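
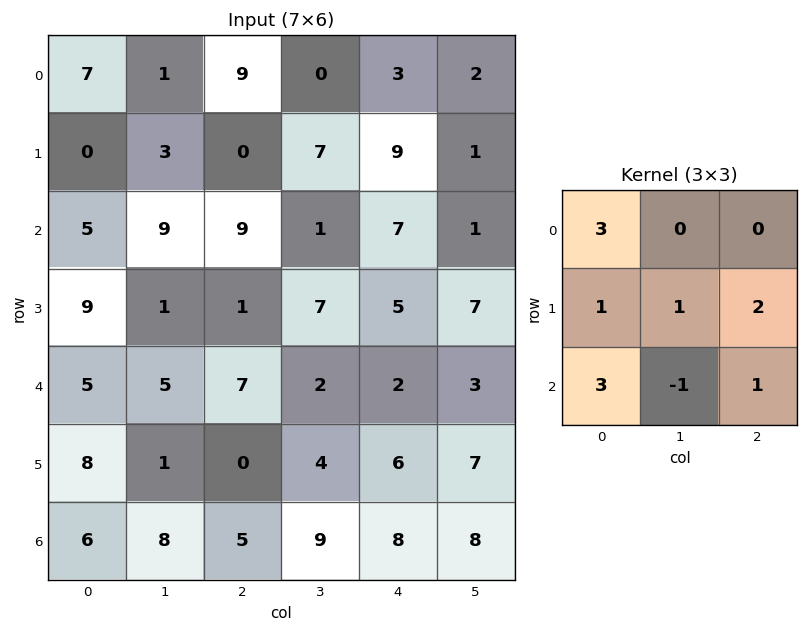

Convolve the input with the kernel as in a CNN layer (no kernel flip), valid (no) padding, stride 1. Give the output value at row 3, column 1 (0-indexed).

The receptive field on the input at this output position is [1 1 7 / 5 7 2 / 1 0 4]. Elementwise product with the kernel and sum: 1·3 + 5·1 + 7·1 + 2·2 + 1·3 + 0·-1 + 4·1.

26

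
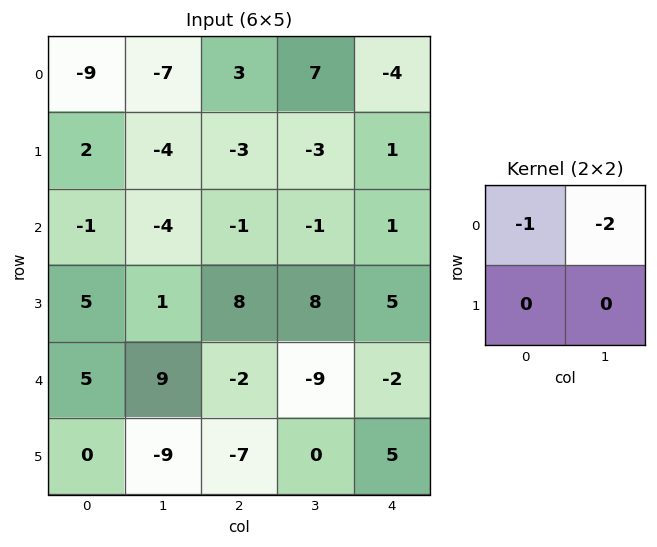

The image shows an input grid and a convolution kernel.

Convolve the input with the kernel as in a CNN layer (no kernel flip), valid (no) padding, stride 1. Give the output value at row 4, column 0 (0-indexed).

The receptive field on the input at this output position is [5 9 / 0 -9]. Elementwise product with the kernel and sum: 5·-1 + 9·-2.

-23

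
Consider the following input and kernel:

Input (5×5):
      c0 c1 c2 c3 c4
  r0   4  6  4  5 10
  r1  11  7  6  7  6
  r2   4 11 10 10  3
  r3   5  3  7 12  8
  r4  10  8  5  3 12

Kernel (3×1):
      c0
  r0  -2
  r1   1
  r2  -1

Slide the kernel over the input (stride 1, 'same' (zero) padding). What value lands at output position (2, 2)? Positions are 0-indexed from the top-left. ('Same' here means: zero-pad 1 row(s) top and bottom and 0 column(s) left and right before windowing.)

-9

The receptive field on the zero-padded input at this output position is [6 / 10 / 7]. Elementwise product with the kernel and sum: 6·-2 + 10·1 + 7·-1.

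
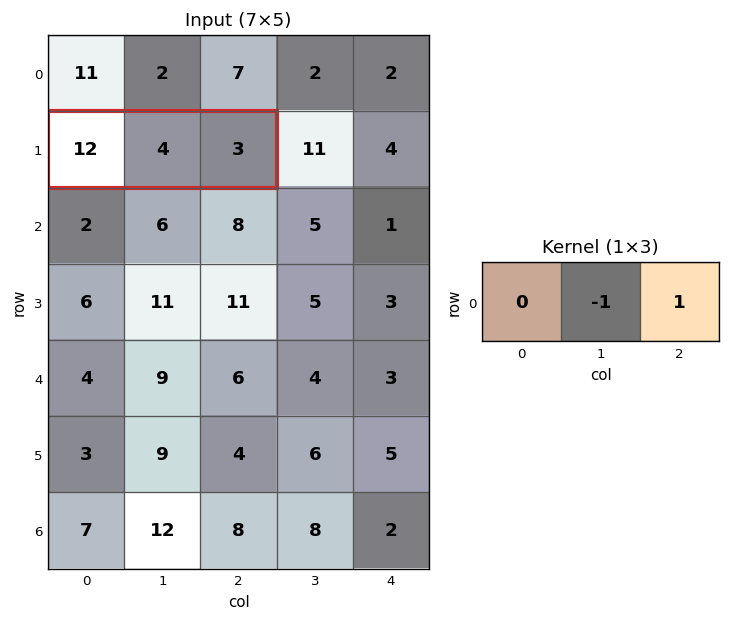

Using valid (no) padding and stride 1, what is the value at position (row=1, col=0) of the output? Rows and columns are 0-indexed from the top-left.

The receptive field on the input at this output position is [12 4 3]. Elementwise product with the kernel and sum: 4·-1 + 3·1.

-1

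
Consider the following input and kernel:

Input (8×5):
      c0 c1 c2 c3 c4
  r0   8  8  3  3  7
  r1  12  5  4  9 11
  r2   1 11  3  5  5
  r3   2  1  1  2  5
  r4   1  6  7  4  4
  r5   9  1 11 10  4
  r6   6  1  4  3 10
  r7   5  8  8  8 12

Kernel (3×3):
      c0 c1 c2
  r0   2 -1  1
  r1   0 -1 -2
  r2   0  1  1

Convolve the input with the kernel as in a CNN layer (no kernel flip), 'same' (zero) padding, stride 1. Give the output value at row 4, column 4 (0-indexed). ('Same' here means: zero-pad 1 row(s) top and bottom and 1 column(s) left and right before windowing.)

The receptive field on the zero-padded input at this output position is [2 5 0 / 4 4 0 / 10 4 0]. Elementwise product with the kernel and sum: 2·2 + 5·-1 + 0·1 + 4·-1 + 0·-2 + 4·1 + 0·1.

-1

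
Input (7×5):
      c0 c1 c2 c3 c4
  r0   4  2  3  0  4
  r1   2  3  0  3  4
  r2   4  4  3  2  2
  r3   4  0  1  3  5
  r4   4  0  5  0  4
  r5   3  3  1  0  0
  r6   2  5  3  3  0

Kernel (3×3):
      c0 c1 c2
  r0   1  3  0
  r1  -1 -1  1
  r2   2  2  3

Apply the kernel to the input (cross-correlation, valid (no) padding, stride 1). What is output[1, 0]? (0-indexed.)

17

The receptive field on the input at this output position is [2 3 0 / 4 4 3 / 4 0 1]. Elementwise product with the kernel and sum: 2·1 + 3·3 + 4·-1 + 4·-1 + 3·1 + 4·2 + 0·2 + 1·3.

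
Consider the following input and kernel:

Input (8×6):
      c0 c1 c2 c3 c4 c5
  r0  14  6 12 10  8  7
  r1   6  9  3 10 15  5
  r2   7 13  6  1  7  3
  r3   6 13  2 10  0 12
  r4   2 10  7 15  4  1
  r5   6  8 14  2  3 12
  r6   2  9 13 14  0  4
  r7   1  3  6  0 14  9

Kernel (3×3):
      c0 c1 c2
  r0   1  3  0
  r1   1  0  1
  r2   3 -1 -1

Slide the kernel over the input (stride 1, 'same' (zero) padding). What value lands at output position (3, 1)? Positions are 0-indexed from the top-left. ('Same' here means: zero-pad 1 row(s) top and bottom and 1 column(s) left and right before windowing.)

43

The receptive field on the zero-padded input at this output position is [7 13 6 / 6 13 2 / 2 10 7]. Elementwise product with the kernel and sum: 7·1 + 13·3 + 6·1 + 2·1 + 2·3 + 10·-1 + 7·-1.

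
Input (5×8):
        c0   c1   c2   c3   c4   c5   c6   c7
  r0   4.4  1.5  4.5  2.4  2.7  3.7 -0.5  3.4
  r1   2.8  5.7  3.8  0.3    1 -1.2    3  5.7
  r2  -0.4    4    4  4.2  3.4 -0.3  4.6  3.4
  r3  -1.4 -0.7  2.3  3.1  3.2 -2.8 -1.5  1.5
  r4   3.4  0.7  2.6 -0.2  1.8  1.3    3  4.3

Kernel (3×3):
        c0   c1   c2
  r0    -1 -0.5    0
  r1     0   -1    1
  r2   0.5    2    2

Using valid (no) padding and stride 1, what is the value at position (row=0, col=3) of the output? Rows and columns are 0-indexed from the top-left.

2.35

The receptive field on the input at this output position is [2.4 2.7 3.7 / 0.3 1 -1.2 / 4.2 3.4 -0.3]. Elementwise product with the kernel and sum: 2.4·-1 + 2.7·-0.5 + 1·-1 + -1.2·1 + 4.2·0.5 + 3.4·2 + -0.3·2.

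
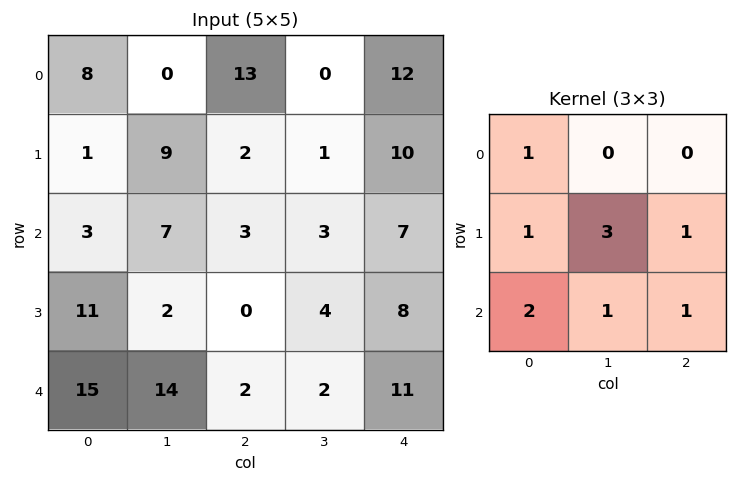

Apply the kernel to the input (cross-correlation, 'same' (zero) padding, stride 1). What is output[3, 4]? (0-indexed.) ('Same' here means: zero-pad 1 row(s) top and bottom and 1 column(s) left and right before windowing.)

The receptive field on the zero-padded input at this output position is [3 7 0 / 4 8 0 / 2 11 0]. Elementwise product with the kernel and sum: 3·1 + 4·1 + 8·3 + 0·1 + 2·2 + 11·1 + 0·1.

46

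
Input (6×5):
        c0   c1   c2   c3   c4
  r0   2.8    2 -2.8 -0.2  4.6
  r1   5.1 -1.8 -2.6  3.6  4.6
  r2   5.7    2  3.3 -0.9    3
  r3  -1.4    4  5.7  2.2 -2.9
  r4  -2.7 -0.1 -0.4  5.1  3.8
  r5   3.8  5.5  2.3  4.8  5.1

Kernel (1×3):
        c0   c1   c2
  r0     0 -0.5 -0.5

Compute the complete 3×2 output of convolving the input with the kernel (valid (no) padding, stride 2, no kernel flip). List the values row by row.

Output[0,0]: The receptive field on the input at this output position is [2.8 2 -2.8]. Elementwise product with the kernel and sum: 2·-0.5 + -2.8·-0.5.

0.4 -2.2
-2.65 -1.05
0.25 -4.45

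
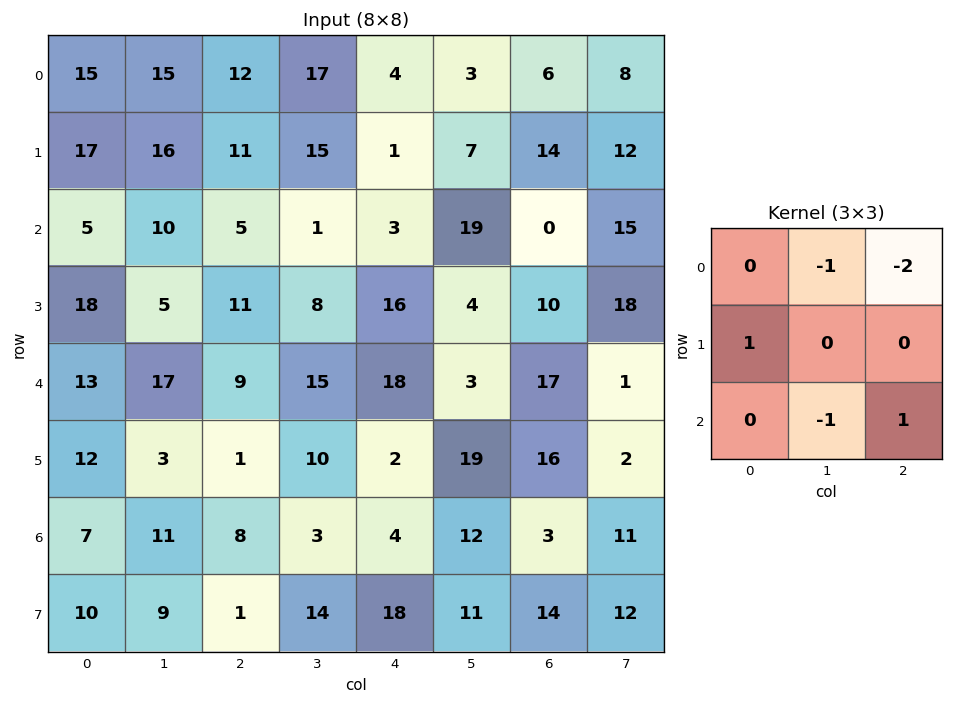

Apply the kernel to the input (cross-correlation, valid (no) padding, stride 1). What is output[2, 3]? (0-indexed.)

-48

The receptive field on the input at this output position is [1 3 19 / 8 16 4 / 15 18 3]. Elementwise product with the kernel and sum: 3·-1 + 19·-2 + 8·1 + 18·-1 + 3·1.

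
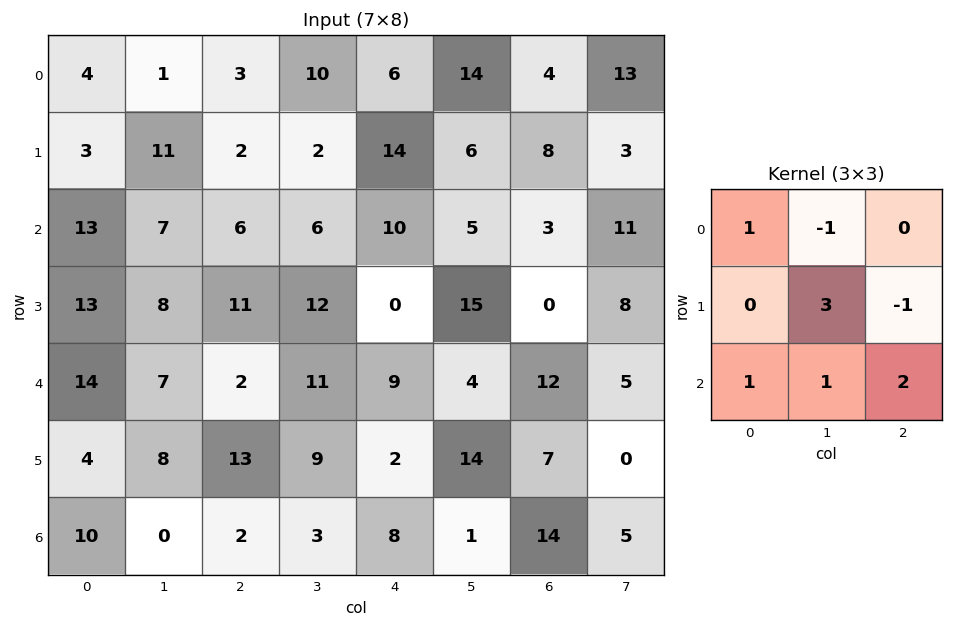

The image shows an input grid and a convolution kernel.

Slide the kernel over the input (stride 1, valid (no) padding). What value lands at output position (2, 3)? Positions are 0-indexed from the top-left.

The receptive field on the input at this output position is [6 10 5 / 12 0 15 / 11 9 4]. Elementwise product with the kernel and sum: 6·1 + 10·-1 + 0·3 + 15·-1 + 11·1 + 9·1 + 4·2.

9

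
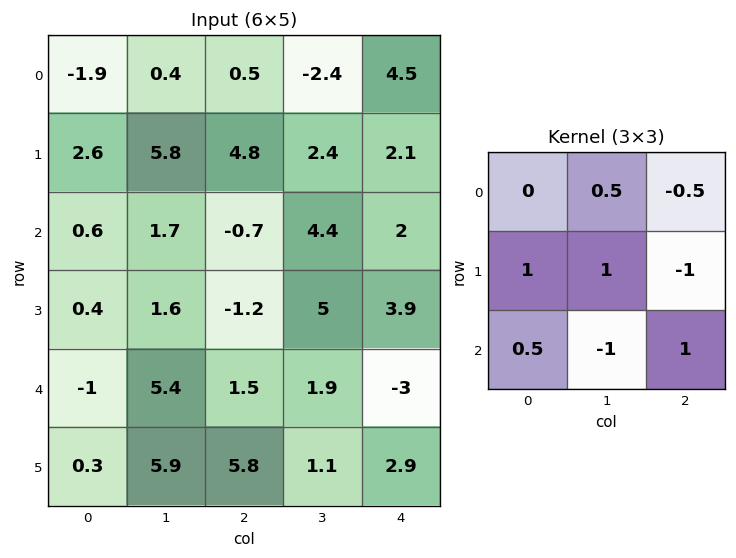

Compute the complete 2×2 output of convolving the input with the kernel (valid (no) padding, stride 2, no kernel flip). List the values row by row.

1.45 -1.1
-0 -3.05

Output[0,0]: The receptive field on the input at this output position is [-1.9 0.4 0.5 / 2.6 5.8 4.8 / 0.6 1.7 -0.7]. Elementwise product with the kernel and sum: 0.4·0.5 + 0.5·-0.5 + 2.6·1 + 5.8·1 + 4.8·-1 + 0.6·0.5 + 1.7·-1 + -0.7·1.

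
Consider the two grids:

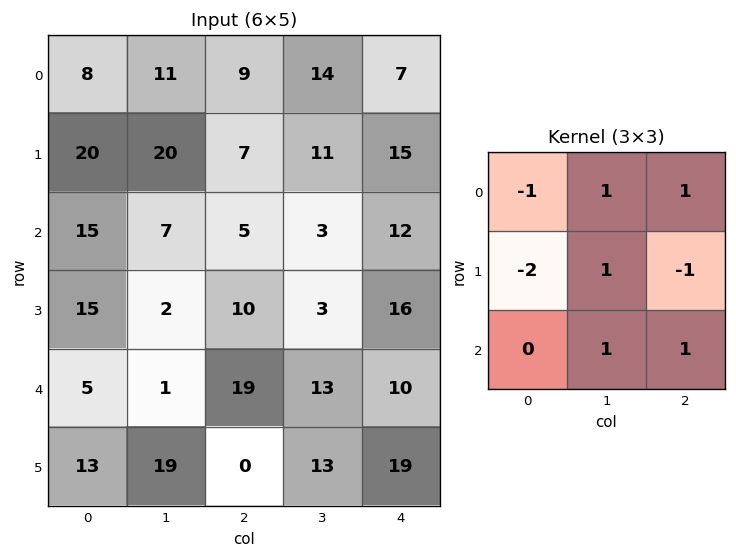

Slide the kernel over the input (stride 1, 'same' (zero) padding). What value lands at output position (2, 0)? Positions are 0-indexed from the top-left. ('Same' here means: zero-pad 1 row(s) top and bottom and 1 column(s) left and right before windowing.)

The receptive field on the zero-padded input at this output position is [0 20 20 / 0 15 7 / 0 15 2]. Elementwise product with the kernel and sum: 0·-1 + 20·1 + 20·1 + 0·-2 + 15·1 + 7·-1 + 15·1 + 2·1.

65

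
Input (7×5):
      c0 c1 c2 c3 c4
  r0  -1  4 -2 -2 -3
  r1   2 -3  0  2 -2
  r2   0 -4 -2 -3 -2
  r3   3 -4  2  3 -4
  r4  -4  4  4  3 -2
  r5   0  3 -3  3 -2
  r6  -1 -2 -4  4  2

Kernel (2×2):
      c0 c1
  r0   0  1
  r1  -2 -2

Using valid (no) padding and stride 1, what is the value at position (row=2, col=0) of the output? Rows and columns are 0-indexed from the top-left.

The receptive field on the input at this output position is [0 -4 / 3 -4]. Elementwise product with the kernel and sum: -4·1 + 3·-2 + -4·-2.

-2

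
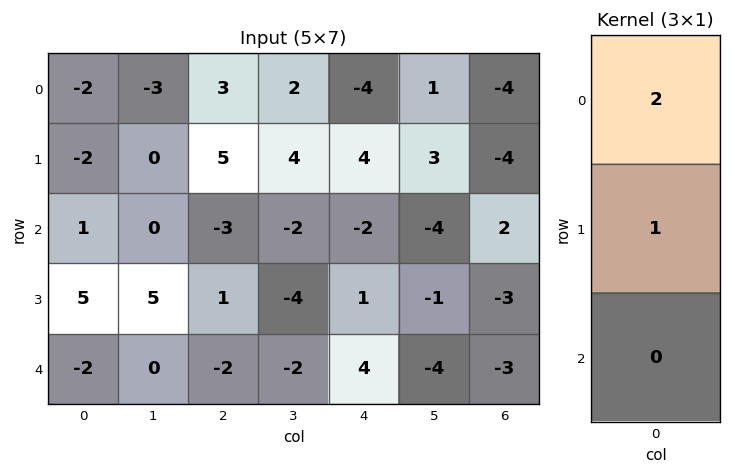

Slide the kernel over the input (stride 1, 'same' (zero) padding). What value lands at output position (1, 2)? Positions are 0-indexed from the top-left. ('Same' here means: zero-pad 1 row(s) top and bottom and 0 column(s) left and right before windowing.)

The receptive field on the zero-padded input at this output position is [3 / 5 / -3]. Elementwise product with the kernel and sum: 3·2 + 5·1.

11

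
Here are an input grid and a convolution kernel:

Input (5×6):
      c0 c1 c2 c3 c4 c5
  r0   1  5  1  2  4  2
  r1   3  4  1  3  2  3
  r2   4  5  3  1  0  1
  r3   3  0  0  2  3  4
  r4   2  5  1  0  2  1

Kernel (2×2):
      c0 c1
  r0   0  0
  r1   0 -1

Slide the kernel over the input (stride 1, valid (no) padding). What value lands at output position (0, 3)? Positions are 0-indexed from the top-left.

The receptive field on the input at this output position is [2 4 / 3 2]. Elementwise product with the kernel and sum: 2·-1.

-2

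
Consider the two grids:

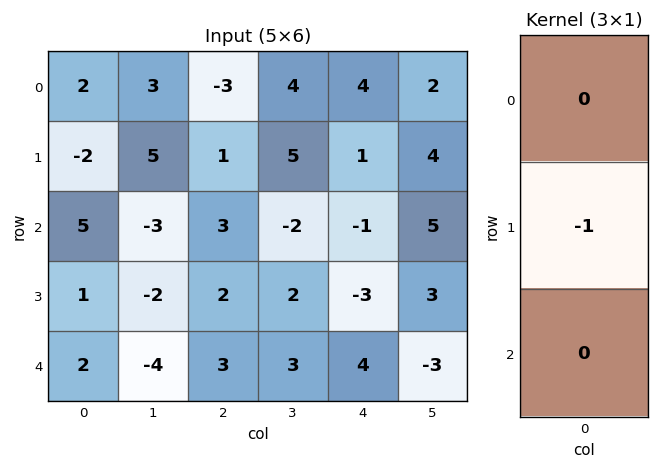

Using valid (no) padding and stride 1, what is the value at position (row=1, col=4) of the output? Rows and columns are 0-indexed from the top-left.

1

The receptive field on the input at this output position is [1 / -1 / -3]. Elementwise product with the kernel and sum: -1·-1.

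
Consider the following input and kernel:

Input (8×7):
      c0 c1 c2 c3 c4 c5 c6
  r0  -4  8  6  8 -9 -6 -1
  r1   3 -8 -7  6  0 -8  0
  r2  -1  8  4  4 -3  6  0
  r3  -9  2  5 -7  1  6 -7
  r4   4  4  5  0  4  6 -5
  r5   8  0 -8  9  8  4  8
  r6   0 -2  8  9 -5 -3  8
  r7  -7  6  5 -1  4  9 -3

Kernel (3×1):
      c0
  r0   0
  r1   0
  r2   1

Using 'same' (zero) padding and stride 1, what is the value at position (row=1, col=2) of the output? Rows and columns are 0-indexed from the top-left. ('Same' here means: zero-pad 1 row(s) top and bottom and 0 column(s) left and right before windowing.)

The receptive field on the zero-padded input at this output position is [6 / -7 / 4]. Elementwise product with the kernel and sum: 4·1.

4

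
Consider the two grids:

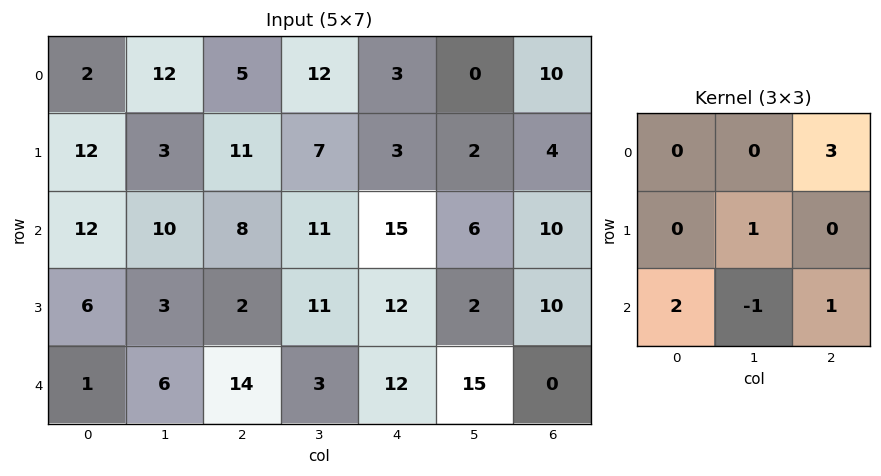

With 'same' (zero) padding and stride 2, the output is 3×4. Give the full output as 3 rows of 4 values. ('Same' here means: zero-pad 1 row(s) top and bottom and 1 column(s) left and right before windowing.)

Output[0,0]: The receptive field on the zero-padded input at this output position is [0 0 0 / 0 2 12 / 0 12 3]. Elementwise product with the kernel and sum: 0·3 + 2·1 + 0·2 + 12·-1 + 3·1.
Output[0,1]: The receptive field on the zero-padded input at this output position is [0 0 0 / 12 5 12 / 3 11 7]. Elementwise product with the kernel and sum: 0·3 + 5·1 + 3·2 + 11·-1 + 7·1.

-7 7 16 10
18 44 33 4
10 47 18 0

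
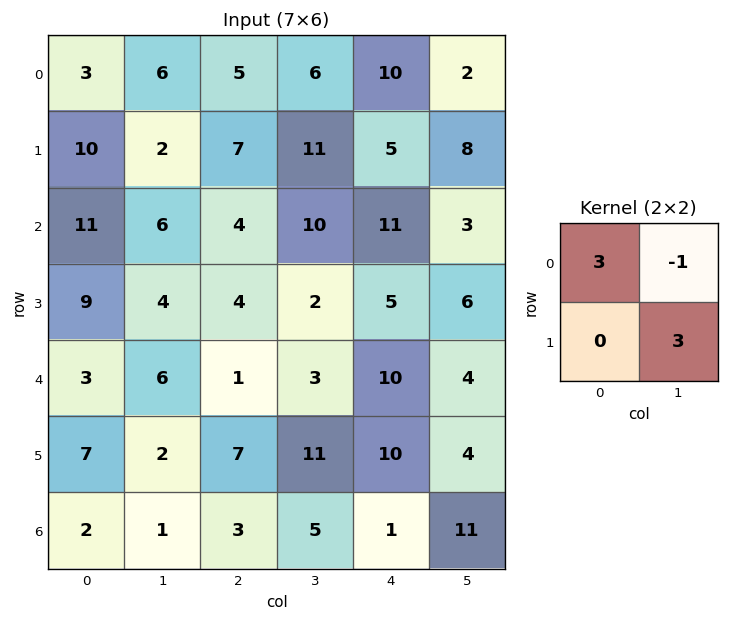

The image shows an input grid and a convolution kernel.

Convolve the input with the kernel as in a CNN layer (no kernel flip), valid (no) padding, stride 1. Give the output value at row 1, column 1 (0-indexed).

11

The receptive field on the input at this output position is [2 7 / 6 4]. Elementwise product with the kernel and sum: 2·3 + 7·-1 + 4·3.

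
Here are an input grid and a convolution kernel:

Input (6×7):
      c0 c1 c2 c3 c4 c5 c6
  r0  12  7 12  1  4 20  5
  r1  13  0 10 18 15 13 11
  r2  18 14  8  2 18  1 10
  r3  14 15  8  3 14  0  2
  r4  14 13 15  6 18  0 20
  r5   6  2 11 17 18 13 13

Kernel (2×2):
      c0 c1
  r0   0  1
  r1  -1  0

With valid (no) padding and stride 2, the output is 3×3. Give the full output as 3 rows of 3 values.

Output[0,0]: The receptive field on the input at this output position is [12 7 / 13 0]. Elementwise product with the kernel and sum: 7·1 + 13·-1.
Output[0,1]: The receptive field on the input at this output position is [12 1 / 10 18]. Elementwise product with the kernel and sum: 1·1 + 10·-1.

-6 -9 5
0 -6 -13
7 -5 -18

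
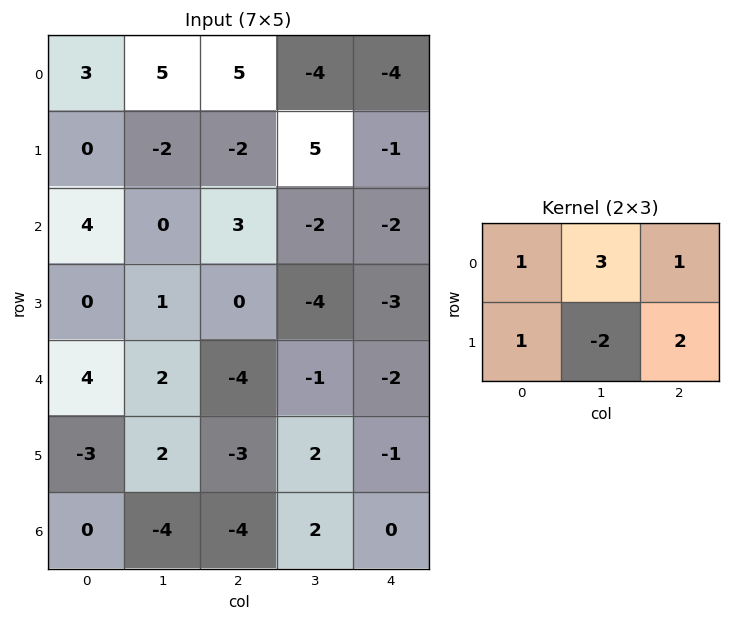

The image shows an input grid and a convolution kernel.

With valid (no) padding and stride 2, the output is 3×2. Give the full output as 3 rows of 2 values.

Output[0,0]: The receptive field on the input at this output position is [3 5 5 / 0 -2 -2]. Elementwise product with the kernel and sum: 3·1 + 5·3 + 5·1 + 0·1 + -2·-2 + -2·2.

23 -25
5 -3
-7 -18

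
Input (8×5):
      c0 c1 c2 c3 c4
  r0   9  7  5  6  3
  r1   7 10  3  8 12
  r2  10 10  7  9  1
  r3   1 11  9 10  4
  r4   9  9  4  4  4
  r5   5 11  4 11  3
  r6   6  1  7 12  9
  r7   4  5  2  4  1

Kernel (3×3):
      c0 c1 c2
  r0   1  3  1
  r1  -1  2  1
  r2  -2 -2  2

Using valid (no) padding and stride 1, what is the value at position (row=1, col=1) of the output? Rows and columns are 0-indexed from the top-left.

20

The receptive field on the input at this output position is [10 3 8 / 10 7 9 / 11 9 10]. Elementwise product with the kernel and sum: 10·1 + 3·3 + 8·1 + 10·-1 + 7·2 + 9·1 + 11·-2 + 9·-2 + 10·2.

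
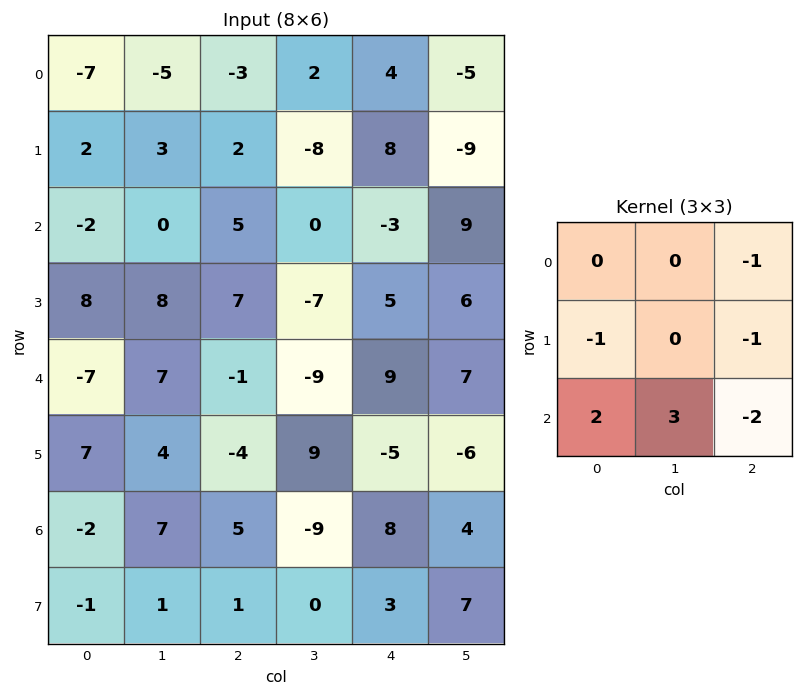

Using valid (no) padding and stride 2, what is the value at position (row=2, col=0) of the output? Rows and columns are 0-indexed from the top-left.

The receptive field on the input at this output position is [-7 7 -1 / 7 4 -4 / -2 7 5]. Elementwise product with the kernel and sum: -1·-1 + 7·-1 + -4·-1 + -2·2 + 7·3 + 5·-2.

5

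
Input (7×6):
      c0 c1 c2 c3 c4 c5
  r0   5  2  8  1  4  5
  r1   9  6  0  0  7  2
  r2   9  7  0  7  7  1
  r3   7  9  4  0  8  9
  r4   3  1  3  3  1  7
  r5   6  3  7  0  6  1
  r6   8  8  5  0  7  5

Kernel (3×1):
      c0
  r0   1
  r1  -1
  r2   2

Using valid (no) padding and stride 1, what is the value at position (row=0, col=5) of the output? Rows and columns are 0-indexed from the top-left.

The receptive field on the input at this output position is [5 / 2 / 1]. Elementwise product with the kernel and sum: 5·1 + 2·-1 + 1·2.

5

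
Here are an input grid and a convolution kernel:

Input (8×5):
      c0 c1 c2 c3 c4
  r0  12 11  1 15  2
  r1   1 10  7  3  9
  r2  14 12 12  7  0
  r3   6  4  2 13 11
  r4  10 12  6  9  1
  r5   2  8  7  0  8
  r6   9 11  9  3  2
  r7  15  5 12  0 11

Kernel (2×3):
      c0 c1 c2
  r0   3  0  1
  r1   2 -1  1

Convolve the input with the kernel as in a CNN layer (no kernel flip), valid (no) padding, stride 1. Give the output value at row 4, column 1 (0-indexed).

The receptive field on the input at this output position is [12 6 9 / 8 7 0]. Elementwise product with the kernel and sum: 12·3 + 9·1 + 8·2 + 7·-1 + 0·1.

54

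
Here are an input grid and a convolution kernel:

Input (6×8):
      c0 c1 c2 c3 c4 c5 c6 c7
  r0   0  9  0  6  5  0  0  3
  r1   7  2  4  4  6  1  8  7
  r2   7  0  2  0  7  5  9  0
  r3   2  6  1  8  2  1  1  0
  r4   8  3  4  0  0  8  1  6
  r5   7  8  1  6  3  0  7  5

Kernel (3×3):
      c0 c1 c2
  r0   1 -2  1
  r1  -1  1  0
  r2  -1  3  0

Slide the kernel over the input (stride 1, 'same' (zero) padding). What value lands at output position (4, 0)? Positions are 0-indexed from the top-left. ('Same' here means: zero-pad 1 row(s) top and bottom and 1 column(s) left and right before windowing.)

31

The receptive field on the zero-padded input at this output position is [0 2 6 / 0 8 3 / 0 7 8]. Elementwise product with the kernel and sum: 0·1 + 2·-2 + 6·1 + 0·-1 + 8·1 + 0·-1 + 7·3.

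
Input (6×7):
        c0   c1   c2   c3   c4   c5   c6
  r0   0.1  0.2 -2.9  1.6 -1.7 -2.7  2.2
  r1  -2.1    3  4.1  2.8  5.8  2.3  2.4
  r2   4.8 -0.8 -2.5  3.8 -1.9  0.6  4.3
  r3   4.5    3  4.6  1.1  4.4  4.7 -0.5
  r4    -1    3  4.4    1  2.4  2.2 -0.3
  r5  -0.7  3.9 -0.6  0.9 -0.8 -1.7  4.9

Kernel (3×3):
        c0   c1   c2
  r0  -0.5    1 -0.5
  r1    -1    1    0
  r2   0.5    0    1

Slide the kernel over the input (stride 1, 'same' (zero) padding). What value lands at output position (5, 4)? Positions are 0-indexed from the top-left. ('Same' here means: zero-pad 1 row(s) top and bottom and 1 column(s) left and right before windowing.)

The receptive field on the zero-padded input at this output position is [1 2.4 2.2 / 0.9 -0.8 -1.7 / 0 0 0]. Elementwise product with the kernel and sum: 1·-0.5 + 2.4·1 + 2.2·-0.5 + 0.9·-1 + -0.8·1 + 0·0.5 + 0·1.

-0.9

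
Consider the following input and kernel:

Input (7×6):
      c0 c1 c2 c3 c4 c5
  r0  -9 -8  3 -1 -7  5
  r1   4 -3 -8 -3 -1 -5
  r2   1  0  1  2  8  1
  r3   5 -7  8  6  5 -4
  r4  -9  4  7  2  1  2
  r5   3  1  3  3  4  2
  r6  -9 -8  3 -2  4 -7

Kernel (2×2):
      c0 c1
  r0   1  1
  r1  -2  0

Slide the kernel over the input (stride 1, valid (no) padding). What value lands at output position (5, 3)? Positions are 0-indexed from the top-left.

11

The receptive field on the input at this output position is [3 4 / -2 4]. Elementwise product with the kernel and sum: 3·1 + 4·1 + -2·-2.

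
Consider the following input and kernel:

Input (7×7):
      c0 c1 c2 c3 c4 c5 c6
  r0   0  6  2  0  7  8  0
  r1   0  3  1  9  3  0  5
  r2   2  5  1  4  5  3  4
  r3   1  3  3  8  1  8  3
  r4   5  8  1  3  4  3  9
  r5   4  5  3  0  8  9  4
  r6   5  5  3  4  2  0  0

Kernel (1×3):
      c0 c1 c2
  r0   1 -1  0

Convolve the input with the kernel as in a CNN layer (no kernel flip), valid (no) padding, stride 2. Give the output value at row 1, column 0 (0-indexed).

The receptive field on the input at this output position is [2 5 1]. Elementwise product with the kernel and sum: 2·1 + 5·-1.

-3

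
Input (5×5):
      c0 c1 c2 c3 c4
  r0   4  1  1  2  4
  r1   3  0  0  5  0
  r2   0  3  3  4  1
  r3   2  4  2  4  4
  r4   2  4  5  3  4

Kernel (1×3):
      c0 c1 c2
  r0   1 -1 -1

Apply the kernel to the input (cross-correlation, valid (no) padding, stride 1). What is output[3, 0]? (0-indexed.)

-4

The receptive field on the input at this output position is [2 4 2]. Elementwise product with the kernel and sum: 2·1 + 4·-1 + 2·-1.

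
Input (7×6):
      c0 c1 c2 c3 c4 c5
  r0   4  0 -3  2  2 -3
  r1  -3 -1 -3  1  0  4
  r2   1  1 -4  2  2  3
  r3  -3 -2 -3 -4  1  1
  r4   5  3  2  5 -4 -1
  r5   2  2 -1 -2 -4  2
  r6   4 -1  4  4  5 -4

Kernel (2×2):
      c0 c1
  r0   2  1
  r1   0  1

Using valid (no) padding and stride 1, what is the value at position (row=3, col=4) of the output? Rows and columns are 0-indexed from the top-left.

2

The receptive field on the input at this output position is [1 1 / -4 -1]. Elementwise product with the kernel and sum: 1·2 + 1·1 + -1·1.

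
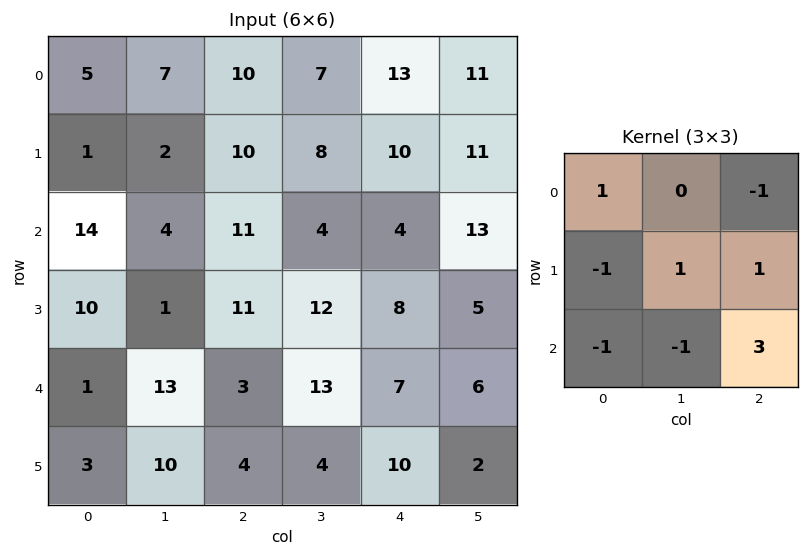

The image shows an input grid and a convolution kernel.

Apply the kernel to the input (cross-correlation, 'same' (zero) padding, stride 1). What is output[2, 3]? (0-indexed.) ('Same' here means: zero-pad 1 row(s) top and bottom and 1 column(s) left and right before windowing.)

-2

The receptive field on the zero-padded input at this output position is [10 8 10 / 11 4 4 / 11 12 8]. Elementwise product with the kernel and sum: 10·1 + 10·-1 + 11·-1 + 4·1 + 4·1 + 11·-1 + 12·-1 + 8·3.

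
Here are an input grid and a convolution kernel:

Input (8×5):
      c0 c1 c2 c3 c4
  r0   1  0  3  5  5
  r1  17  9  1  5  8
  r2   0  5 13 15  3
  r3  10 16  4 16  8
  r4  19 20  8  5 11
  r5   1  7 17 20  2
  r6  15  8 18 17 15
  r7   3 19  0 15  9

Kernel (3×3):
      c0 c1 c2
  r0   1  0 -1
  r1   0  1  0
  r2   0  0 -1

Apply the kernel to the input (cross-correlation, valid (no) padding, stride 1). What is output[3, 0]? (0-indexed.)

The receptive field on the input at this output position is [10 16 4 / 19 20 8 / 1 7 17]. Elementwise product with the kernel and sum: 10·1 + 4·-1 + 20·1 + 17·-1.

9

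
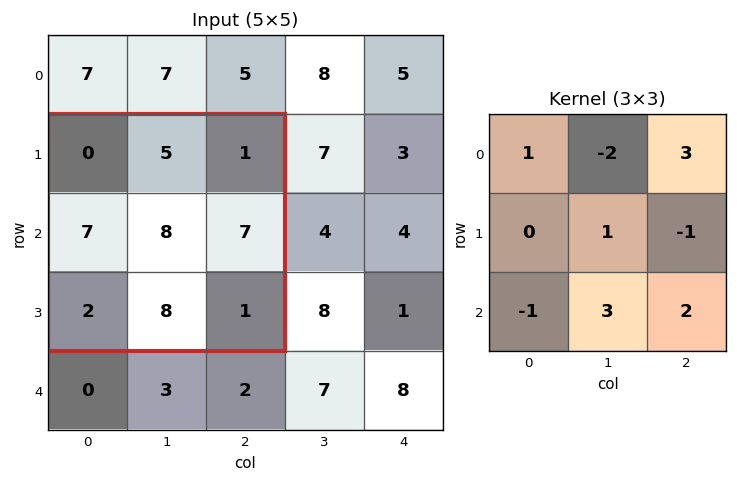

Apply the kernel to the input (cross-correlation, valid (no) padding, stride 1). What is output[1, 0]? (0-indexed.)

The receptive field on the input at this output position is [0 5 1 / 7 8 7 / 2 8 1]. Elementwise product with the kernel and sum: 0·1 + 5·-2 + 1·3 + 8·1 + 7·-1 + 2·-1 + 8·3 + 1·2.

18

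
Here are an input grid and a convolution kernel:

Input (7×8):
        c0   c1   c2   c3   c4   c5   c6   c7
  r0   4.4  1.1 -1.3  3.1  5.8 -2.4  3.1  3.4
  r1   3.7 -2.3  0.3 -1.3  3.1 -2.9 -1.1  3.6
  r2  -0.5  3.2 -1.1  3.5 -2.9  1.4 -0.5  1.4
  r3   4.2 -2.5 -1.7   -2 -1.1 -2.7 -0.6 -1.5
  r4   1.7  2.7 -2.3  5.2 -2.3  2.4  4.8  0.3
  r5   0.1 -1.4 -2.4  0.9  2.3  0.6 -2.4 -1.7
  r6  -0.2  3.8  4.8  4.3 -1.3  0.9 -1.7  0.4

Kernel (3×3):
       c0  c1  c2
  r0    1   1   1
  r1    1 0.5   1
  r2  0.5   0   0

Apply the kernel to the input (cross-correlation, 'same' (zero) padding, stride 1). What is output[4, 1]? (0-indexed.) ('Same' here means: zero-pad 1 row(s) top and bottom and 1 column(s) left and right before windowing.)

The receptive field on the zero-padded input at this output position is [4.2 -2.5 -1.7 / 1.7 2.7 -2.3 / 0.1 -1.4 -2.4]. Elementwise product with the kernel and sum: 4.2·1 + -2.5·1 + -1.7·1 + 1.7·1 + 2.7·0.5 + -2.3·1 + 0.1·0.5.

0.8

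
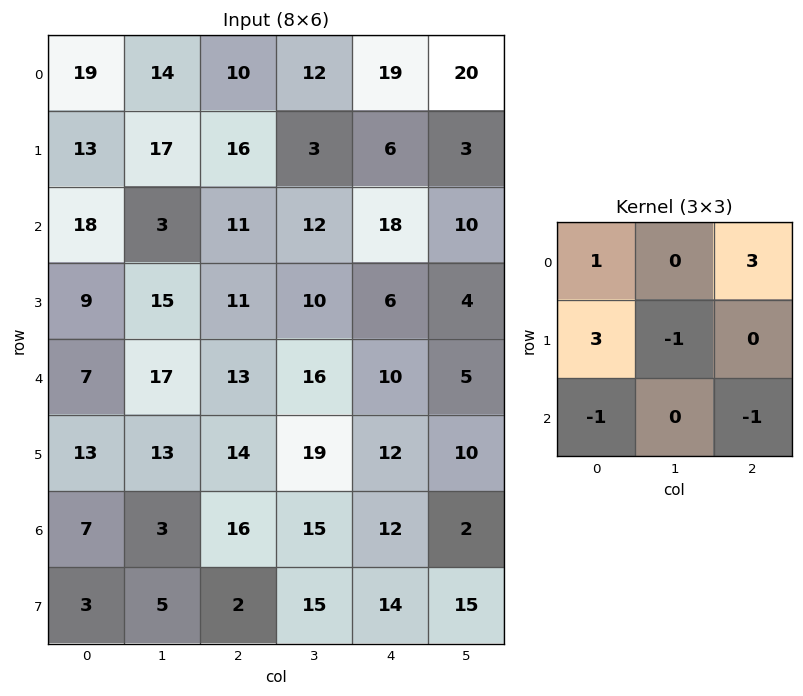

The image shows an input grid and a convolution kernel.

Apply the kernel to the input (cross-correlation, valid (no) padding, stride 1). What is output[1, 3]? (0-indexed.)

16

The receptive field on the input at this output position is [3 6 3 / 12 18 10 / 10 6 4]. Elementwise product with the kernel and sum: 3·1 + 3·3 + 12·3 + 18·-1 + 10·-1 + 4·-1.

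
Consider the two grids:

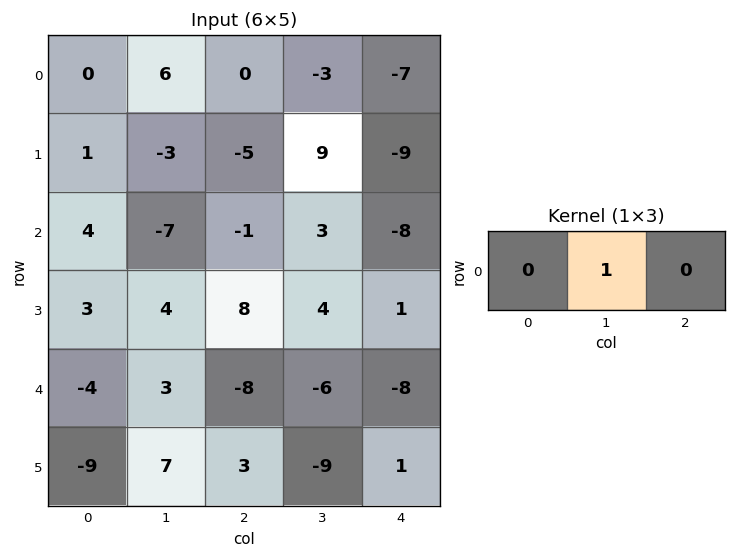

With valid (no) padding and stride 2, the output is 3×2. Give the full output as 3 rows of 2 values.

Output[0,0]: The receptive field on the input at this output position is [0 6 0]. Elementwise product with the kernel and sum: 6·1.

6 -3
-7 3
3 -6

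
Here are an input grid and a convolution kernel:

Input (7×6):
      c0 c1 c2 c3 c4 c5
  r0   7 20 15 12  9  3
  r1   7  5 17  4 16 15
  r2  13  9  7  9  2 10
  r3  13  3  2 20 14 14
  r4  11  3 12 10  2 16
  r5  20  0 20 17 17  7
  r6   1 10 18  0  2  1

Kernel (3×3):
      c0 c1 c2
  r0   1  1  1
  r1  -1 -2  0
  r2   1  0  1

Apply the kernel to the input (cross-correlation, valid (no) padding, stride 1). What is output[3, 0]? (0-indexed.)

41

The receptive field on the input at this output position is [13 3 2 / 11 3 12 / 20 0 20]. Elementwise product with the kernel and sum: 13·1 + 3·1 + 2·1 + 11·-1 + 3·-2 + 20·1 + 20·1.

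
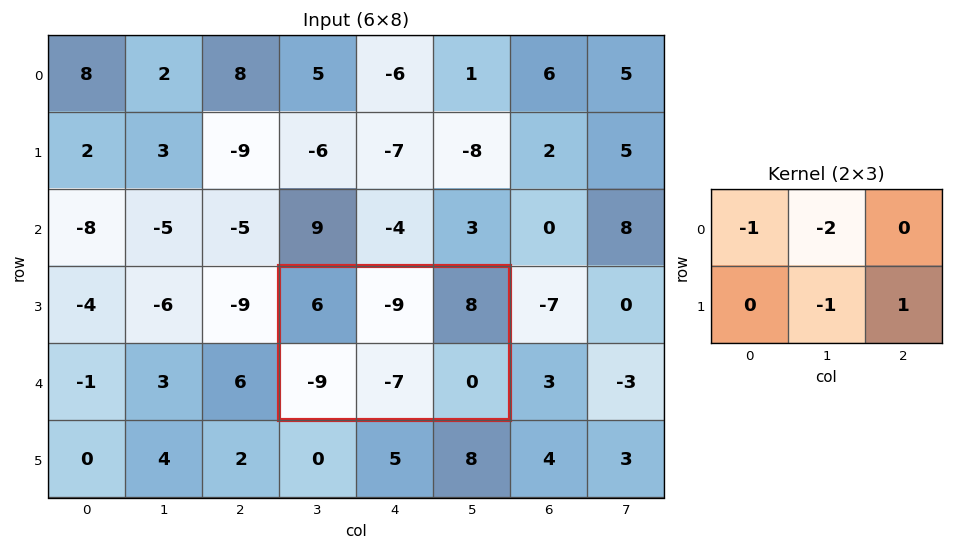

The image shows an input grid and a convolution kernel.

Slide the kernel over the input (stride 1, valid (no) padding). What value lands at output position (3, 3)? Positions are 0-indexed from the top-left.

The receptive field on the input at this output position is [6 -9 8 / -9 -7 0]. Elementwise product with the kernel and sum: 6·-1 + -9·-2 + -7·-1 + 0·1.

19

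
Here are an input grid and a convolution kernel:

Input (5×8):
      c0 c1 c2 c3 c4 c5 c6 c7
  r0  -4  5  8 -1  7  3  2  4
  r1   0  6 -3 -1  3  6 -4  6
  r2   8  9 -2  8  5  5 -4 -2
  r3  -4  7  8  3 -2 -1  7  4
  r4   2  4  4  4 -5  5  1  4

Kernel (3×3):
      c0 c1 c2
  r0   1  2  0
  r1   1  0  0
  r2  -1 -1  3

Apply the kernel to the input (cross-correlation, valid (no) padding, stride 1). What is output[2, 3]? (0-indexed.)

37

The receptive field on the input at this output position is [8 5 5 / 3 -2 -1 / 4 -5 5]. Elementwise product with the kernel and sum: 8·1 + 5·2 + 3·1 + 4·-1 + -5·-1 + 5·3.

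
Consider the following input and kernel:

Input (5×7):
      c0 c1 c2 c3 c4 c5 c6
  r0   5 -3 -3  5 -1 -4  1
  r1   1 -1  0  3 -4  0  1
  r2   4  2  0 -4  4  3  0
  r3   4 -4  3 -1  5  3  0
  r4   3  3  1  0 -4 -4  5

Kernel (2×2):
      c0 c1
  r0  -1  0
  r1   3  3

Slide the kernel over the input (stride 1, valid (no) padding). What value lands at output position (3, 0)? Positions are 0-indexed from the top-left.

14

The receptive field on the input at this output position is [4 -4 / 3 3]. Elementwise product with the kernel and sum: 4·-1 + 3·3 + 3·3.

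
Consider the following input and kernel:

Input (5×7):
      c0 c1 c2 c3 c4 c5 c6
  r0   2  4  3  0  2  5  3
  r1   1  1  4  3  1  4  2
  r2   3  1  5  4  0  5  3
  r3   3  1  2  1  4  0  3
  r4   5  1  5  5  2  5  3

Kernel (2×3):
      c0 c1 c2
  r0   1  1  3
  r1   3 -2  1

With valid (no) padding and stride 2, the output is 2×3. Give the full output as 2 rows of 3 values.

Output[0,0]: The receptive field on the input at this output position is [2 4 3 / 1 1 4]. Elementwise product with the kernel and sum: 2·1 + 4·1 + 3·3 + 1·3 + 1·-2 + 4·1.
Output[0,1]: The receptive field on the input at this output position is [3 0 2 / 4 3 1]. Elementwise product with the kernel and sum: 3·1 + 0·1 + 2·3 + 4·3 + 3·-2 + 1·1.

20 16 13
28 17 29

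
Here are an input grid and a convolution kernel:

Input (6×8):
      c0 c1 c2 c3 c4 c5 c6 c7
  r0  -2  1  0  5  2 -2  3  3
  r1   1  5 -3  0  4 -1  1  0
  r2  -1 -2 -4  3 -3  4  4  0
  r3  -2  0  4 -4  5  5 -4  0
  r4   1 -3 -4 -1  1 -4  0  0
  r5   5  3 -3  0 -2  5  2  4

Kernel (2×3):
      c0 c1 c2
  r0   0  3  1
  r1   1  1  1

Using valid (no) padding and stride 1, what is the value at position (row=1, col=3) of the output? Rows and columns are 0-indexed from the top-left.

15

The receptive field on the input at this output position is [0 4 -1 / 3 -3 4]. Elementwise product with the kernel and sum: 4·3 + -1·1 + 3·1 + -3·1 + 4·1.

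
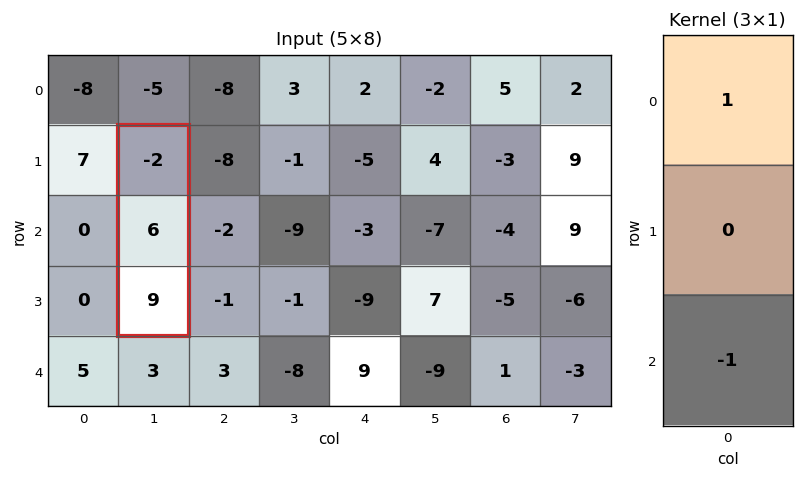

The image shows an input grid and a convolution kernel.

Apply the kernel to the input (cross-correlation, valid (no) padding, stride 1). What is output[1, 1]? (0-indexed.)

The receptive field on the input at this output position is [-2 / 6 / 9]. Elementwise product with the kernel and sum: -2·1 + 9·-1.

-11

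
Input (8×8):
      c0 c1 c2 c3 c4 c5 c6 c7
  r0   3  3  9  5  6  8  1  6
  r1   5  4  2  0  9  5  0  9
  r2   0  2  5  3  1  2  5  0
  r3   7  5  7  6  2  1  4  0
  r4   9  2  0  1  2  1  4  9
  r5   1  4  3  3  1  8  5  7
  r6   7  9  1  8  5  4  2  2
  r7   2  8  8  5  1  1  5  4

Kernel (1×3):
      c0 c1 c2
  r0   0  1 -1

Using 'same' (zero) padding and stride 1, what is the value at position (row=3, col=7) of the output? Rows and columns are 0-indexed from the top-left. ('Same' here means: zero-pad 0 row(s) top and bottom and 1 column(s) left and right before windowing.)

The receptive field on the zero-padded input at this output position is [4 0 0]. Elementwise product with the kernel and sum: 0·1 + 0·-1.

0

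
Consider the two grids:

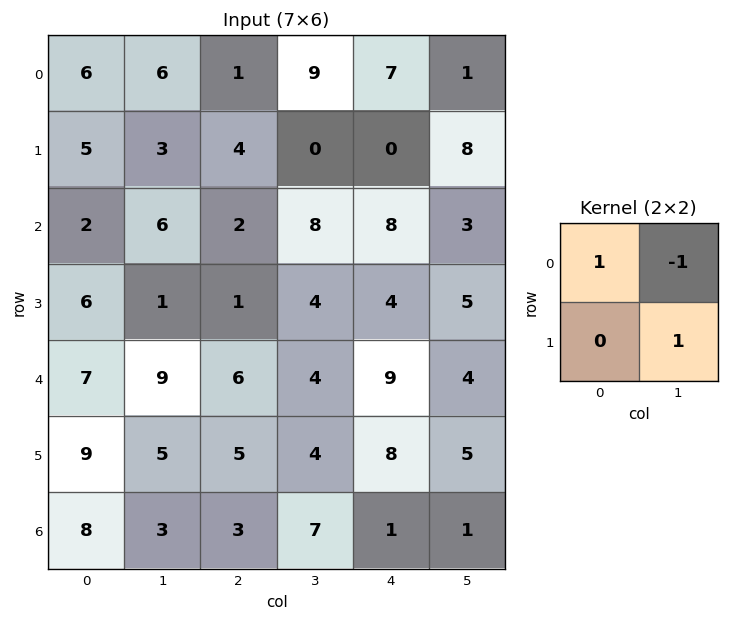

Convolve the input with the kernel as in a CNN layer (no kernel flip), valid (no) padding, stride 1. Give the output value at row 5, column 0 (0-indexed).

The receptive field on the input at this output position is [9 5 / 8 3]. Elementwise product with the kernel and sum: 9·1 + 5·-1 + 3·1.

7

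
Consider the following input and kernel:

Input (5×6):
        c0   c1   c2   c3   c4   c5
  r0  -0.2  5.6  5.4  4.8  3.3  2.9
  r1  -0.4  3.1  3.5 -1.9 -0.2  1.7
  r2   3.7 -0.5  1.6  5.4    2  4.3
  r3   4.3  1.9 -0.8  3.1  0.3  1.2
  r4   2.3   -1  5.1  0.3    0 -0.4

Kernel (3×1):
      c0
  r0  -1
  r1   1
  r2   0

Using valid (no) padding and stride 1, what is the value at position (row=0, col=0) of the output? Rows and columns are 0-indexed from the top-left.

The receptive field on the input at this output position is [-0.2 / -0.4 / 3.7]. Elementwise product with the kernel and sum: -0.2·-1 + -0.4·1.

-0.2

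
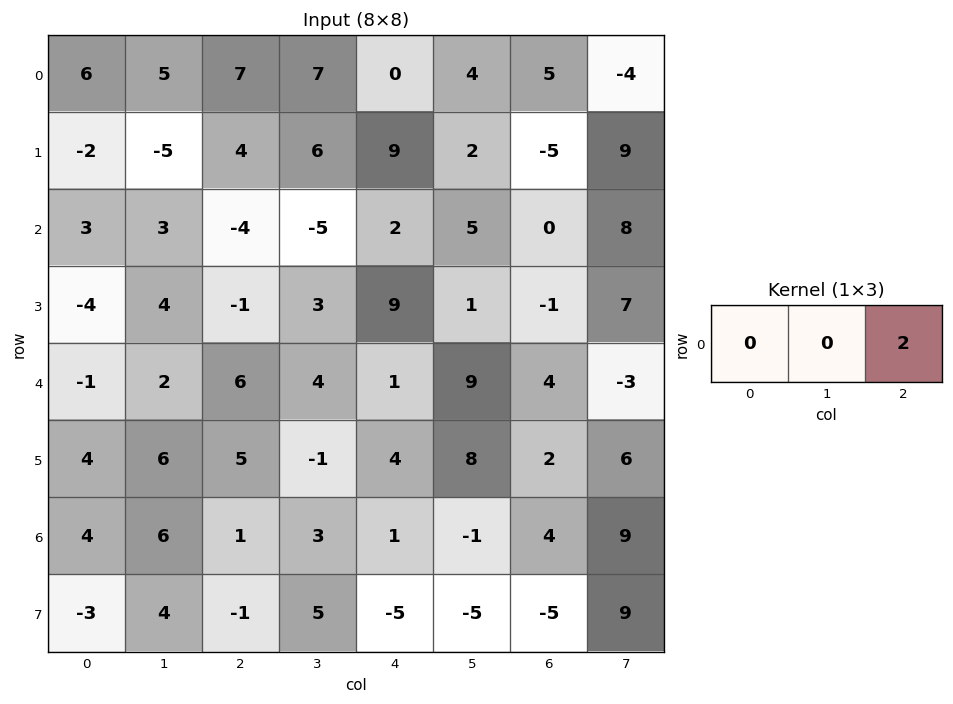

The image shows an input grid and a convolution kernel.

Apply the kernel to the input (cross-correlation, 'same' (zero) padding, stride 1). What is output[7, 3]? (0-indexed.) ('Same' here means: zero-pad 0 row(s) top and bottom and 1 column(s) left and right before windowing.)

-10

The receptive field on the zero-padded input at this output position is [-1 5 -5]. Elementwise product with the kernel and sum: -5·2.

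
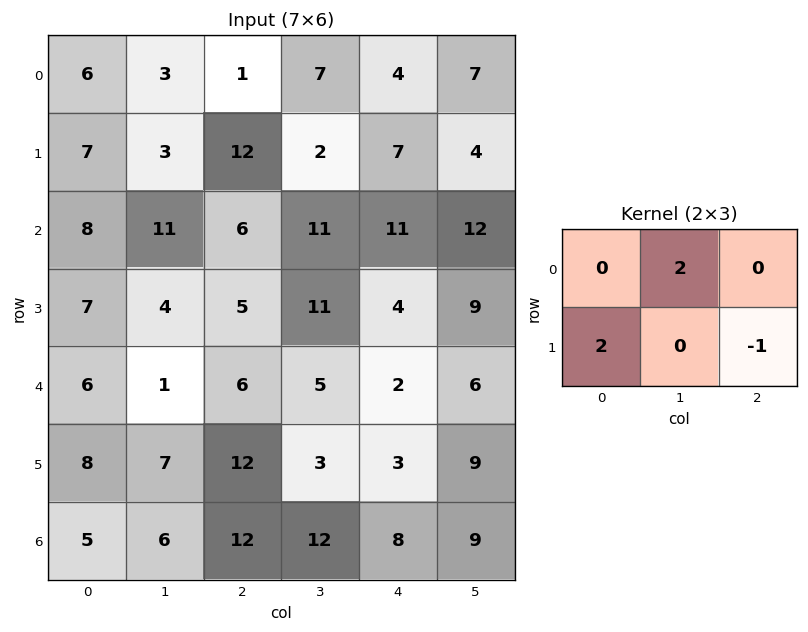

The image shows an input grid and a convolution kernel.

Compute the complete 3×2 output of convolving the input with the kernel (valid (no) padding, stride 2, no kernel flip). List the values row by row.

8 31
31 28
6 31

Output[0,0]: The receptive field on the input at this output position is [6 3 1 / 7 3 12]. Elementwise product with the kernel and sum: 3·2 + 7·2 + 12·-1.
Output[0,1]: The receptive field on the input at this output position is [1 7 4 / 12 2 7]. Elementwise product with the kernel and sum: 7·2 + 12·2 + 7·-1.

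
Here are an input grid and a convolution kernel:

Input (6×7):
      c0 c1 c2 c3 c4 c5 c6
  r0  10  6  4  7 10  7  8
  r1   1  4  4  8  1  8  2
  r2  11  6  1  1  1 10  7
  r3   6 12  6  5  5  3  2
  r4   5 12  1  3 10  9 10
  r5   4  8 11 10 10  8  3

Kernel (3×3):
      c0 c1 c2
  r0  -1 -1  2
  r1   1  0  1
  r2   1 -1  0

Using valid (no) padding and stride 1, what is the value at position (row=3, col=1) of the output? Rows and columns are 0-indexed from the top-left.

The receptive field on the input at this output position is [12 6 5 / 12 1 3 / 8 11 10]. Elementwise product with the kernel and sum: 12·-1 + 6·-1 + 5·2 + 12·1 + 3·1 + 8·1 + 11·-1.

4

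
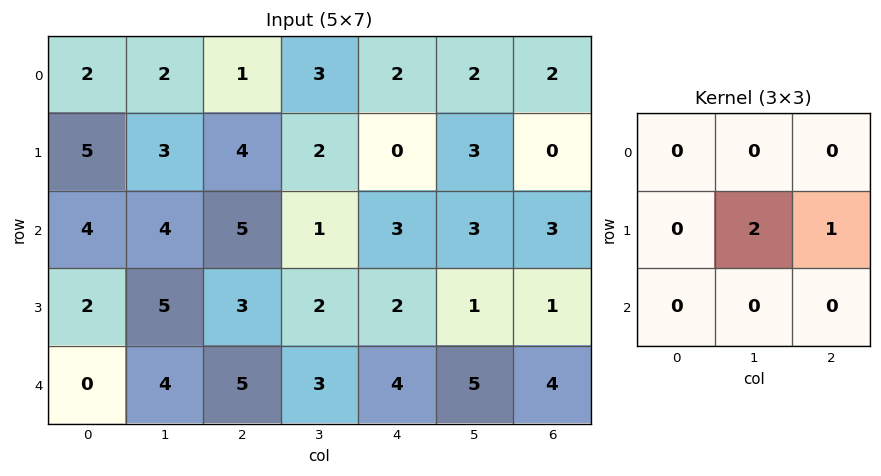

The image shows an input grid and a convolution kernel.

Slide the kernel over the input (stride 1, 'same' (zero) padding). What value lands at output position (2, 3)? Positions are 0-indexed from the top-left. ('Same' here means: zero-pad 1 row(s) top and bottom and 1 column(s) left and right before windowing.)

5

The receptive field on the zero-padded input at this output position is [4 2 0 / 5 1 3 / 3 2 2]. Elementwise product with the kernel and sum: 1·2 + 3·1.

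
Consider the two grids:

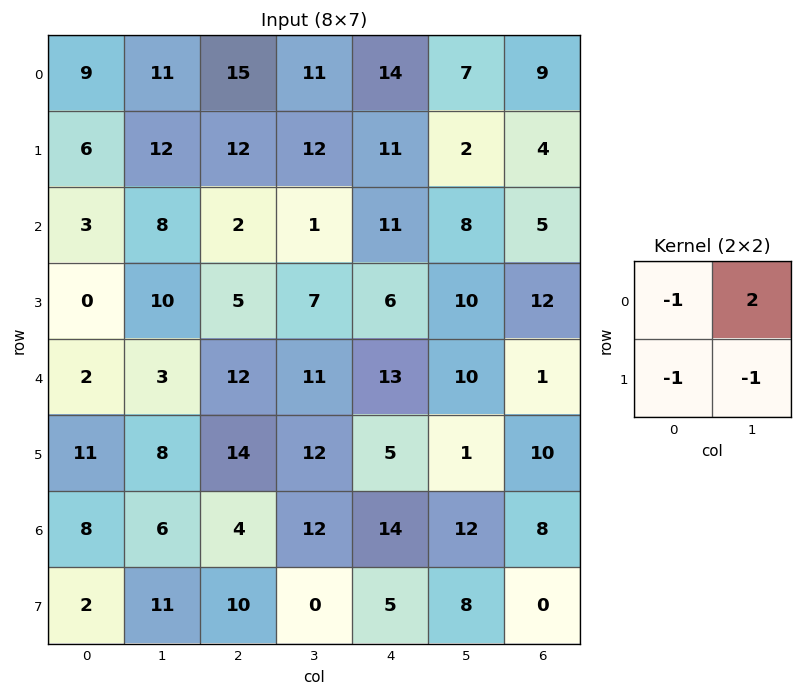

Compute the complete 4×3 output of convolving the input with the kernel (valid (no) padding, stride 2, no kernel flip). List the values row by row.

Output[0,0]: The receptive field on the input at this output position is [9 11 / 6 12]. Elementwise product with the kernel and sum: 9·-1 + 11·2 + 6·-1 + 12·-1.

-5 -17 -13
3 -12 -11
-15 -16 1
-9 10 -3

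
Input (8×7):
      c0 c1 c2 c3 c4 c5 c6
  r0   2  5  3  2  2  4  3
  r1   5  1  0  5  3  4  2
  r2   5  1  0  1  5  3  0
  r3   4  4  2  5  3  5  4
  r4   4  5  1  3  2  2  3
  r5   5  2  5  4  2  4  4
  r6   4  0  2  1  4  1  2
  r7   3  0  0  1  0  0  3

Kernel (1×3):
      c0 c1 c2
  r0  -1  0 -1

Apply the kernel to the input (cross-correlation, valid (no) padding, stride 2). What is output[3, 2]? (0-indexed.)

-6

The receptive field on the input at this output position is [4 1 2]. Elementwise product with the kernel and sum: 4·-1 + 2·-1.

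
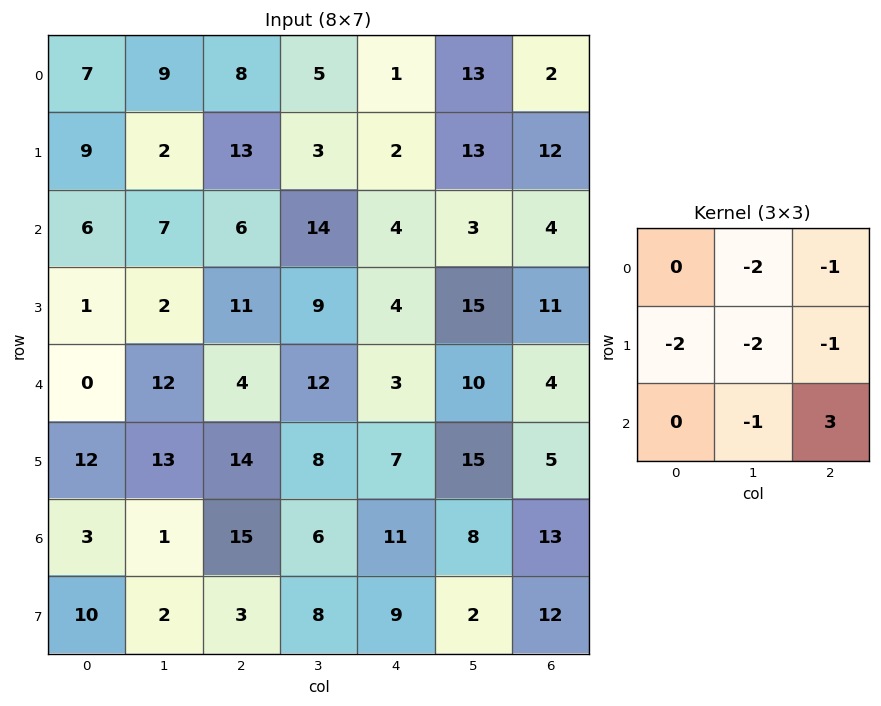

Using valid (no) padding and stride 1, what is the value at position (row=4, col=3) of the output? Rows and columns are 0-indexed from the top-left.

The receptive field on the input at this output position is [12 3 10 / 8 7 15 / 6 11 8]. Elementwise product with the kernel and sum: 3·-2 + 10·-1 + 8·-2 + 7·-2 + 15·-1 + 11·-1 + 8·3.

-48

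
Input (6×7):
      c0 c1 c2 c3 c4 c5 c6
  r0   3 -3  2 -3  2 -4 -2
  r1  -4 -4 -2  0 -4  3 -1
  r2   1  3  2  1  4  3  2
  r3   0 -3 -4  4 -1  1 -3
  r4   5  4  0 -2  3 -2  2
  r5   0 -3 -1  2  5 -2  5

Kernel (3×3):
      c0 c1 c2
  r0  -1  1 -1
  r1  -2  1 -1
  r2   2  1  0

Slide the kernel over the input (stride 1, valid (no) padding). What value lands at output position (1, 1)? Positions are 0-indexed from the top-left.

The receptive field on the input at this output position is [-4 -2 0 / 3 2 1 / -3 -4 4]. Elementwise product with the kernel and sum: -4·-1 + -2·1 + 0·-1 + 3·-2 + 2·1 + 1·-1 + -3·2 + -4·1.

-13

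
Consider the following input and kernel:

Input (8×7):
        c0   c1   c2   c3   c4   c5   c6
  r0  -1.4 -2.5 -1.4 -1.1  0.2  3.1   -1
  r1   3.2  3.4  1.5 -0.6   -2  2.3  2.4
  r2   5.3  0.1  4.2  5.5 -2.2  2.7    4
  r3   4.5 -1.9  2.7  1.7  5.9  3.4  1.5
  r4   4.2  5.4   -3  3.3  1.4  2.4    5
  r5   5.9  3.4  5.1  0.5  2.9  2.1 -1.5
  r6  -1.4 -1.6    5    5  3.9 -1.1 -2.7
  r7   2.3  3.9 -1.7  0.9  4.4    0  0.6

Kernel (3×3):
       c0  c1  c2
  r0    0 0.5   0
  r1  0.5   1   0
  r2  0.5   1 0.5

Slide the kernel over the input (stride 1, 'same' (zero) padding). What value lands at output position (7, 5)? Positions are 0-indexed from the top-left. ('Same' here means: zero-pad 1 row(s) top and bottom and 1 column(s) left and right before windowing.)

1.65

The receptive field on the zero-padded input at this output position is [3.9 -1.1 -2.7 / 4.4 0 0.6 / 0 0 0]. Elementwise product with the kernel and sum: -1.1·0.5 + 4.4·0.5 + 0·1 + 0·0.5 + 0·1 + 0·0.5.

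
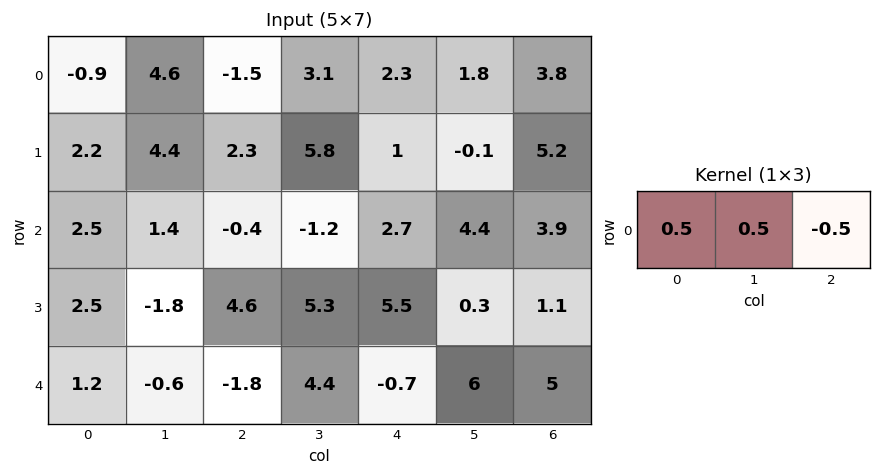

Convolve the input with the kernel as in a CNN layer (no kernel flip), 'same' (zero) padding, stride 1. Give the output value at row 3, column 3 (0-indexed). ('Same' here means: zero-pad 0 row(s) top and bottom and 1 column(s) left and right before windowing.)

2.2

The receptive field on the zero-padded input at this output position is [4.6 5.3 5.5]. Elementwise product with the kernel and sum: 4.6·0.5 + 5.3·0.5 + 5.5·-0.5.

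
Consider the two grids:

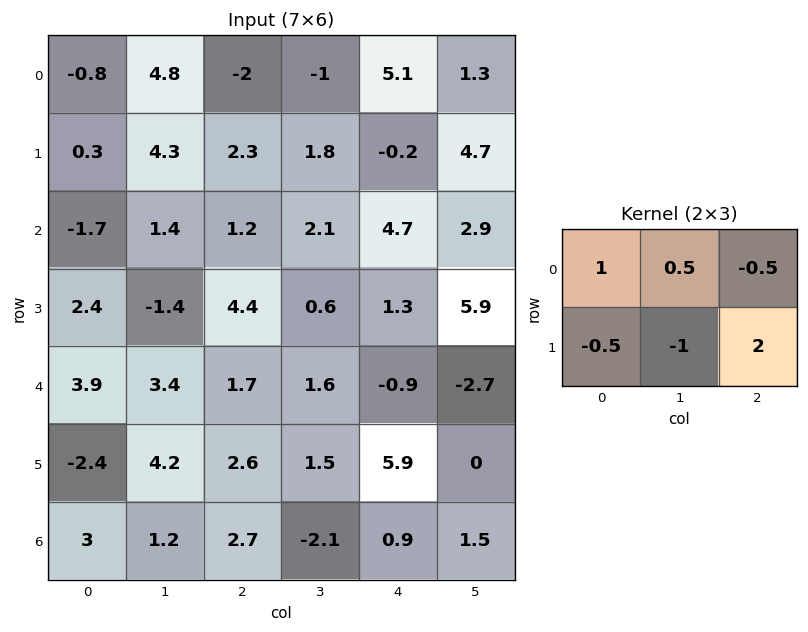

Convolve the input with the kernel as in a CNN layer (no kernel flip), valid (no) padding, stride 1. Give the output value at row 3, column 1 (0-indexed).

0.3

The receptive field on the input at this output position is [-1.4 4.4 0.6 / 3.4 1.7 1.6]. Elementwise product with the kernel and sum: -1.4·1 + 4.4·0.5 + 0.6·-0.5 + 3.4·-0.5 + 1.7·-1 + 1.6·2.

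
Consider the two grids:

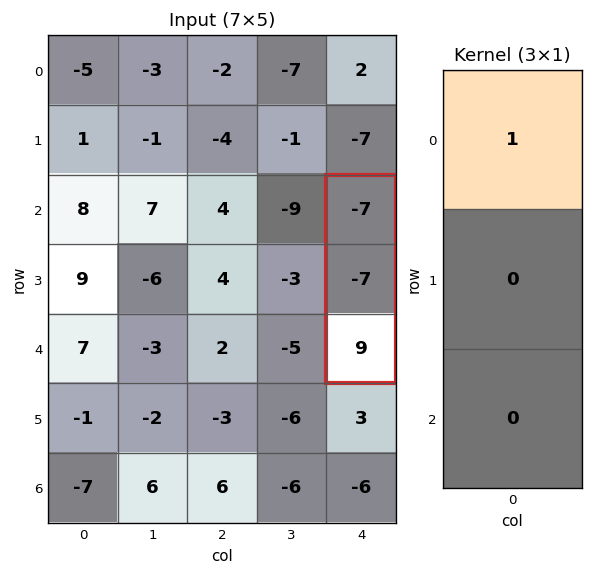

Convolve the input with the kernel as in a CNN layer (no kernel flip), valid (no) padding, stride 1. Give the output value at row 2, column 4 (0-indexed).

-7

The receptive field on the input at this output position is [-7 / -7 / 9]. Elementwise product with the kernel and sum: -7·1.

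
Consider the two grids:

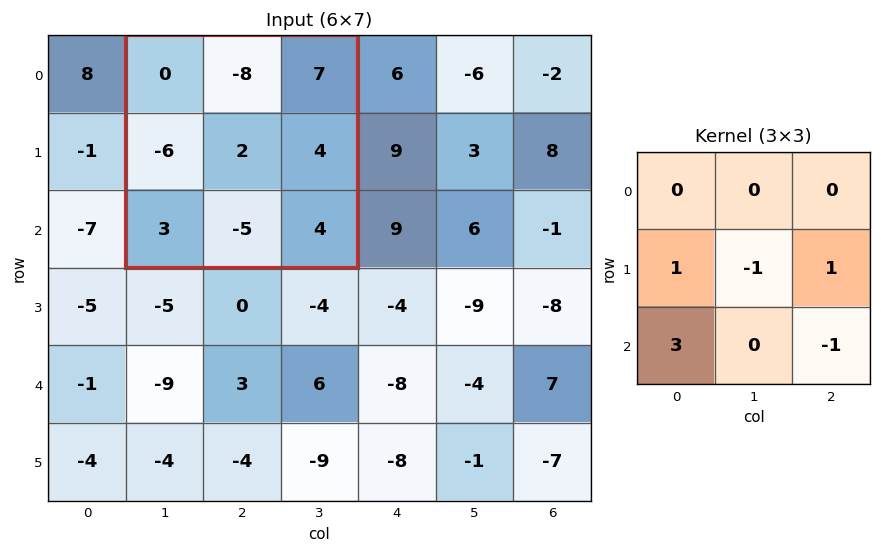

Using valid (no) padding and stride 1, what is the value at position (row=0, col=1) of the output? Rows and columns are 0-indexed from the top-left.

1

The receptive field on the input at this output position is [0 -8 7 / -6 2 4 / 3 -5 4]. Elementwise product with the kernel and sum: -6·1 + 2·-1 + 4·1 + 3·3 + 4·-1.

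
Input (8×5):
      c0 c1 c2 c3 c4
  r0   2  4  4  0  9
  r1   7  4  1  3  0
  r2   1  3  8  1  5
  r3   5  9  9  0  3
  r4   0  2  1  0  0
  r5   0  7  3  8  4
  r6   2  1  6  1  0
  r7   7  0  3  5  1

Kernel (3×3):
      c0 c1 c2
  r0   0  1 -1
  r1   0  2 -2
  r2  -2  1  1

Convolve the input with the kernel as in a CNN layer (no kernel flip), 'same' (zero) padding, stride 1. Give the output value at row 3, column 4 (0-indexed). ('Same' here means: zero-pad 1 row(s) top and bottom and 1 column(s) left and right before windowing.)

The receptive field on the zero-padded input at this output position is [1 5 0 / 0 3 0 / 0 0 0]. Elementwise product with the kernel and sum: 5·1 + 0·-1 + 3·2 + 0·-2 + 0·-2 + 0·1 + 0·1.

11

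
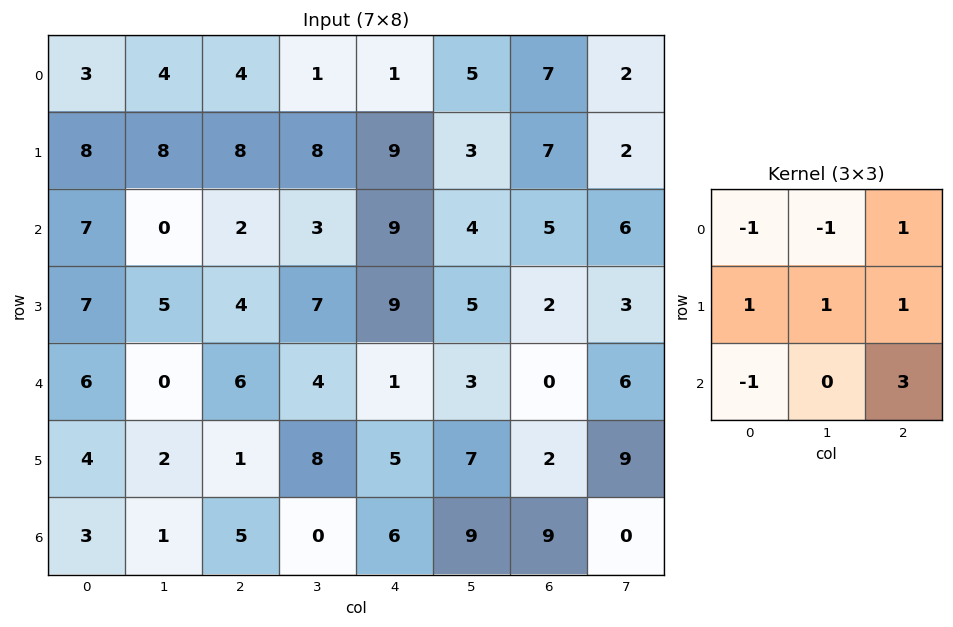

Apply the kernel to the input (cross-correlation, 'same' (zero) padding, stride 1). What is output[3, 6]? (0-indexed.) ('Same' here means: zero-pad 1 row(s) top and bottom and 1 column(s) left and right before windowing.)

22

The receptive field on the zero-padded input at this output position is [4 5 6 / 5 2 3 / 3 0 6]. Elementwise product with the kernel and sum: 4·-1 + 5·-1 + 6·1 + 5·1 + 2·1 + 3·1 + 3·-1 + 6·3.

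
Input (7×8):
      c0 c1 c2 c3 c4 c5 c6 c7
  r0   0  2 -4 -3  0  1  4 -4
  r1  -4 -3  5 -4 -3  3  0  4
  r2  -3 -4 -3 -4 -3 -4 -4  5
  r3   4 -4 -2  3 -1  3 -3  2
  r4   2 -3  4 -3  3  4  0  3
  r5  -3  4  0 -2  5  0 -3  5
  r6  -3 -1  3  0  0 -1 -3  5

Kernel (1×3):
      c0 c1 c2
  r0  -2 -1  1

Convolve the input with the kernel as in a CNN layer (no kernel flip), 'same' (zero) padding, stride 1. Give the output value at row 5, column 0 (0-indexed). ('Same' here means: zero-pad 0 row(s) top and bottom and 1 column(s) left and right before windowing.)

The receptive field on the zero-padded input at this output position is [0 -3 4]. Elementwise product with the kernel and sum: 0·-2 + -3·-1 + 4·1.

7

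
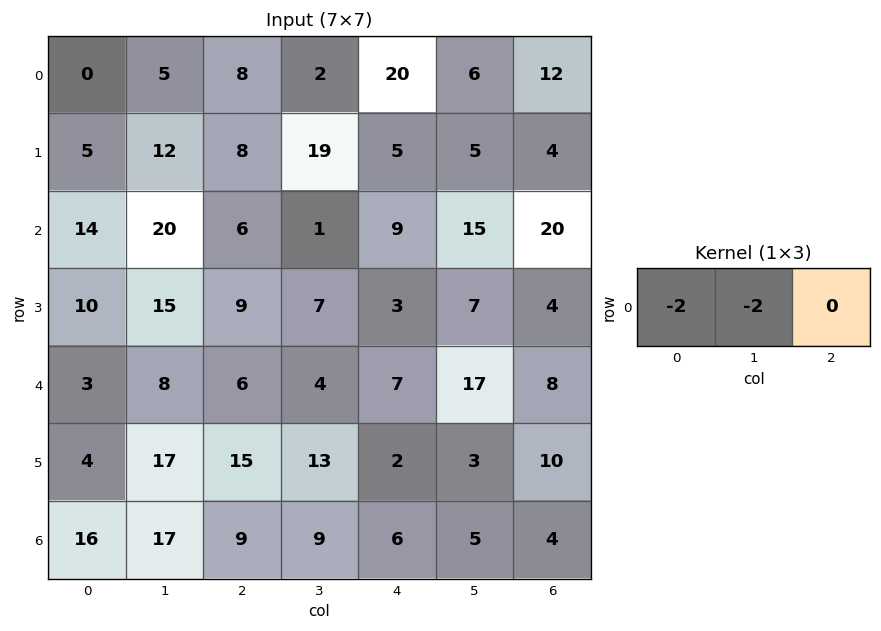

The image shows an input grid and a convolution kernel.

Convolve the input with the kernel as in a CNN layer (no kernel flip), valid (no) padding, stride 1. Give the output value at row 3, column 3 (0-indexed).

-20

The receptive field on the input at this output position is [7 3 7]. Elementwise product with the kernel and sum: 7·-2 + 3·-2.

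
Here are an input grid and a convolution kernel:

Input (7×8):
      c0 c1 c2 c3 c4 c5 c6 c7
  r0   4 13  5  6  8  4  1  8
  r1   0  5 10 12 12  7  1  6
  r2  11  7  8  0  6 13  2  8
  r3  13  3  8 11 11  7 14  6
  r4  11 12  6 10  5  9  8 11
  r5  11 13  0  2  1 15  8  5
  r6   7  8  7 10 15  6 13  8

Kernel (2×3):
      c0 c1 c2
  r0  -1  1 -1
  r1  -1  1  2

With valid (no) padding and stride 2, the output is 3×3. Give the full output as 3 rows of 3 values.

29 19 -8
-6 11 29
-3 3 26

Output[0,0]: The receptive field on the input at this output position is [4 13 5 / 0 5 10]. Elementwise product with the kernel and sum: 4·-1 + 13·1 + 5·-1 + 0·-1 + 5·1 + 10·2.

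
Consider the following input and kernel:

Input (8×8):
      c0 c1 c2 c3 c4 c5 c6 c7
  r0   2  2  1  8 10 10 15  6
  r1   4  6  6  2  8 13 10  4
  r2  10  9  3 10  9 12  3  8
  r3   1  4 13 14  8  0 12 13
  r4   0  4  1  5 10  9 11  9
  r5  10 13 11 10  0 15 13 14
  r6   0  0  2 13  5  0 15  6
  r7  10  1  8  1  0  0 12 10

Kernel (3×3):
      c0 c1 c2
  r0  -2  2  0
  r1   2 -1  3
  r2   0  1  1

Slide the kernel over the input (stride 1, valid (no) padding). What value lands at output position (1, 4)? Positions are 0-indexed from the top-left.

The receptive field on the input at this output position is [8 13 10 / 9 12 3 / 8 0 12]. Elementwise product with the kernel and sum: 8·-2 + 13·2 + 9·2 + 12·-1 + 3·3 + 0·1 + 12·1.

37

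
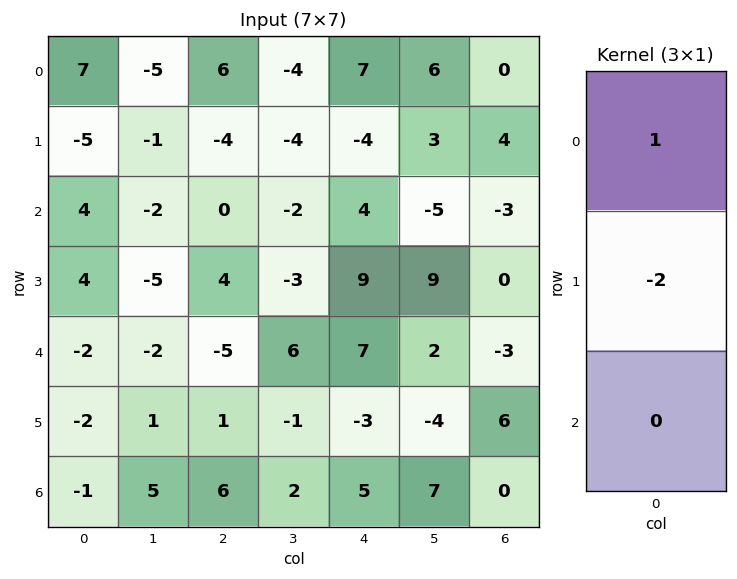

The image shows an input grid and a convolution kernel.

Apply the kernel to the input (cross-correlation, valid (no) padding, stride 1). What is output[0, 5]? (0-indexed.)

0

The receptive field on the input at this output position is [6 / 3 / -5]. Elementwise product with the kernel and sum: 6·1 + 3·-2.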